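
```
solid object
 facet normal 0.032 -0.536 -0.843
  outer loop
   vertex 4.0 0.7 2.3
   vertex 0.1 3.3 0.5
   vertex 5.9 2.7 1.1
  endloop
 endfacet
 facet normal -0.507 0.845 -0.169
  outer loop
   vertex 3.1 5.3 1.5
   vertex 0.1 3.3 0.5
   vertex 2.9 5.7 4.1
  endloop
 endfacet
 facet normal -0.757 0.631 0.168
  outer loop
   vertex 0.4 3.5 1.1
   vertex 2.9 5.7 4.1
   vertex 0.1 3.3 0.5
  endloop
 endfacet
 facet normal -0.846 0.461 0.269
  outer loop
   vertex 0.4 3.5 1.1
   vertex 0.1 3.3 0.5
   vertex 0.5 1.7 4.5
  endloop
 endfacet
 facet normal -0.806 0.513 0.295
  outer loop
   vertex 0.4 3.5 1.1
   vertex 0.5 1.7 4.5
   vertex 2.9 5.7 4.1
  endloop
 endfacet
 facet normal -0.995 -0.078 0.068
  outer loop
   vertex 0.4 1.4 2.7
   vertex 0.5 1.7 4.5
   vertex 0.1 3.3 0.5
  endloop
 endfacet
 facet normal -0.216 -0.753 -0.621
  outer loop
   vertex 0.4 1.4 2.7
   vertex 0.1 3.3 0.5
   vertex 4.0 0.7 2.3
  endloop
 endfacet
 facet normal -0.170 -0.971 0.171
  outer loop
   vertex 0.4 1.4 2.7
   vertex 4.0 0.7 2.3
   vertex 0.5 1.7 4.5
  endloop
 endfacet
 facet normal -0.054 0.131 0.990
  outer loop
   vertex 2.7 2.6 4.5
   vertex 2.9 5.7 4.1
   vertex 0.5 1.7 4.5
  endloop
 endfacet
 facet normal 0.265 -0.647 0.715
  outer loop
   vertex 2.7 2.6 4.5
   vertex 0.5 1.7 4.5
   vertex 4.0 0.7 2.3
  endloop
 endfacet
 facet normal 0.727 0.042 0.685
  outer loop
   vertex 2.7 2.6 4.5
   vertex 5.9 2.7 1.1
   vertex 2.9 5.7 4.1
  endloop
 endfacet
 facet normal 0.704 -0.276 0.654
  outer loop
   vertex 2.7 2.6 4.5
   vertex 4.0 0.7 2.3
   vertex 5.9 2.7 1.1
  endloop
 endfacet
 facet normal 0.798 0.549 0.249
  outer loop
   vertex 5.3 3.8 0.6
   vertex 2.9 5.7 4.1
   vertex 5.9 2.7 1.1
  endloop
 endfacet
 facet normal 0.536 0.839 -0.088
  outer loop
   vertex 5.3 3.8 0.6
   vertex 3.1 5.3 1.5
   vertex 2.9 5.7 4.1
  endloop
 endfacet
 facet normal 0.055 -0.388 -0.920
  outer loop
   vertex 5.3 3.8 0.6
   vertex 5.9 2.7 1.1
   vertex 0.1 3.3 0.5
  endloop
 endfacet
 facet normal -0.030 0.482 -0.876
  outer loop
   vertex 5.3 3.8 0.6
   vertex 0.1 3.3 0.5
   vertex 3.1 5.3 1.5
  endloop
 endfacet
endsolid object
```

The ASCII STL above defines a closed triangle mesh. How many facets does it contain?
16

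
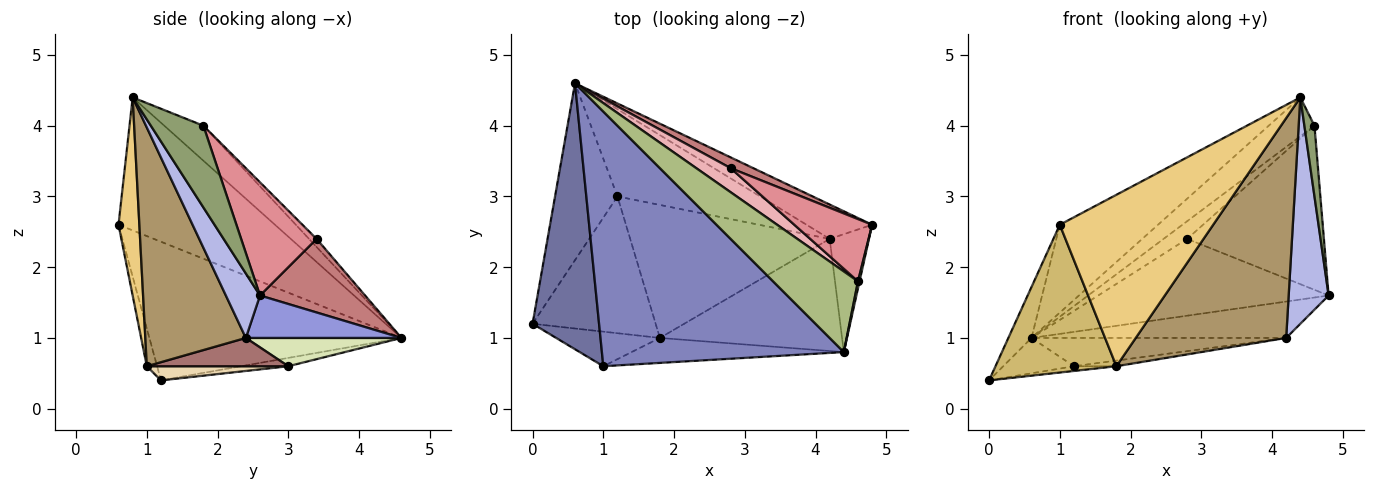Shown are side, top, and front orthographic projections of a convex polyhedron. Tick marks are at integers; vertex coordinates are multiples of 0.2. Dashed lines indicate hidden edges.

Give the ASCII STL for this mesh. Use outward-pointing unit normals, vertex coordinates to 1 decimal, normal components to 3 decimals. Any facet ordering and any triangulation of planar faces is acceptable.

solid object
 facet normal -0.899 0.083 0.431
  outer loop
   vertex 1.0 0.6 2.6
   vertex 0.6 4.6 1.0
   vertex 0.0 1.2 0.4
  endloop
 endfacet
 facet normal -0.461 0.289 0.839
  outer loop
   vertex 1.0 0.6 2.6
   vertex 4.4 0.8 4.4
   vertex 0.6 4.6 1.0
  endloop
 endfacet
 facet normal 0.406 0.664 -0.627
  outer loop
   vertex 4.2 2.4 1.0
   vertex 0.6 4.6 1.0
   vertex 4.8 2.6 1.6
  endloop
 endfacet
 facet normal 0.604 -0.707 -0.368
  outer loop
   vertex 4.2 2.4 1.0
   vertex 4.8 2.6 1.6
   vertex 4.4 0.8 4.4
  endloop
 endfacet
 facet normal 0.982 -0.189 0.019
  outer loop
   vertex 4.6 1.8 4.0
   vertex 4.4 0.8 4.4
   vertex 4.8 2.6 1.6
  endloop
 endfacet
 facet normal -0.348 0.407 0.844
  outer loop
   vertex 4.6 1.8 4.0
   vertex 0.6 4.6 1.0
   vertex 4.4 0.8 4.4
  endloop
 endfacet
 facet normal -0.130 0.194 -0.972
  outer loop
   vertex 1.2 3.0 0.6
   vertex 0.0 1.2 0.4
   vertex 0.6 4.6 1.0
  endloop
 endfacet
 facet normal 0.185 0.303 -0.935
  outer loop
   vertex 1.2 3.0 0.6
   vertex 0.6 4.6 1.0
   vertex 4.2 2.4 1.0
  endloop
 endfacet
 facet normal 0.512 -0.765 -0.390
  outer loop
   vertex 1.8 1.0 0.6
   vertex 4.2 2.4 1.0
   vertex 4.4 0.8 4.4
  endloop
 endfacet
 facet normal -0.083 -0.970 -0.227
  outer loop
   vertex 1.8 1.0 0.6
   vertex 1.0 0.6 2.6
   vertex 0.0 1.2 0.4
  endloop
 endfacet
 facet normal 0.133 -0.981 -0.143
  outer loop
   vertex 1.8 1.0 0.6
   vertex 4.4 0.8 4.4
   vertex 1.0 0.6 2.6
  endloop
 endfacet
 facet normal 0.114 0.034 -0.993
  outer loop
   vertex 1.8 1.0 0.6
   vertex 0.0 1.2 0.4
   vertex 1.2 3.0 0.6
  endloop
 endfacet
 facet normal 0.140 0.042 -0.989
  outer loop
   vertex 1.8 1.0 0.6
   vertex 1.2 3.0 0.6
   vertex 4.2 2.4 1.0
  endloop
 endfacet
 facet normal 0.412 0.902 0.127
  outer loop
   vertex 2.8 3.4 2.4
   vertex 4.8 2.6 1.6
   vertex 0.6 4.6 1.0
  endloop
 endfacet
 facet normal 0.458 0.831 0.315
  outer loop
   vertex 2.8 3.4 2.4
   vertex 4.6 1.8 4.0
   vertex 4.8 2.6 1.6
  endloop
 endfacet
 facet normal -0.186 0.582 0.792
  outer loop
   vertex 2.8 3.4 2.4
   vertex 0.6 4.6 1.0
   vertex 4.6 1.8 4.0
  endloop
 endfacet
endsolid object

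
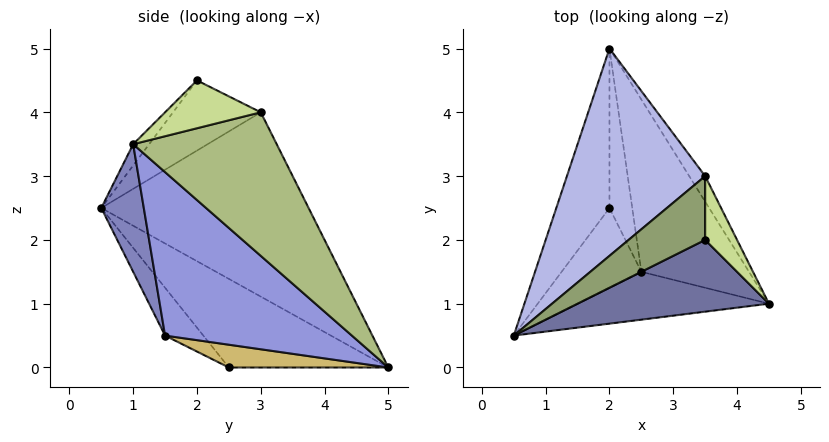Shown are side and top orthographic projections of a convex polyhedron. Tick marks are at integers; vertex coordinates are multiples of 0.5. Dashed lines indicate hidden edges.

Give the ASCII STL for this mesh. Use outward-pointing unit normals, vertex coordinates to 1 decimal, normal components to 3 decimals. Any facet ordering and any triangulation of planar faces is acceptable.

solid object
 facet normal -0.074 -0.741 0.667
  outer loop
   vertex 3.5 2.0 4.5
   vertex 0.5 0.5 2.5
   vertex 4.5 1.0 3.5
  endloop
 endfacet
 facet normal 0.188 -0.941 -0.282
  outer loop
   vertex 2.5 1.5 0.5
   vertex 4.5 1.0 3.5
   vertex 0.5 0.5 2.5
  endloop
 endfacet
 facet normal 0.834 0.041 -0.550
  outer loop
   vertex 2.5 1.5 0.5
   vertex 2.0 5.0 0.0
   vertex 4.5 1.0 3.5
  endloop
 endfacet
 facet normal -0.686 0.514 0.514
  outer loop
   vertex 3.5 3.0 4.0
   vertex 2.0 5.0 0.0
   vertex 0.5 0.5 2.5
  endloop
 endfacet
 facet normal -0.634 0.346 0.692
  outer loop
   vertex 3.5 3.0 4.0
   vertex 0.5 0.5 2.5
   vertex 3.5 2.0 4.5
  endloop
 endfacet
 facet normal 0.880 0.465 -0.098
  outer loop
   vertex 3.5 3.0 4.0
   vertex 4.5 1.0 3.5
   vertex 2.0 5.0 0.0
  endloop
 endfacet
 facet normal 0.802 0.267 0.535
  outer loop
   vertex 3.5 3.0 4.0
   vertex 3.5 2.0 4.5
   vertex 4.5 1.0 3.5
  endloop
 endfacet
 facet normal -0.857 0.000 -0.514
  outer loop
   vertex 2.0 2.5 0.0
   vertex 0.5 0.5 2.5
   vertex 2.0 5.0 0.0
  endloop
 endfacet
 facet normal -0.424 -0.566 -0.707
  outer loop
   vertex 2.0 2.5 0.0
   vertex 2.5 1.5 0.5
   vertex 0.5 0.5 2.5
  endloop
 endfacet
 facet normal 0.707 0.000 -0.707
  outer loop
   vertex 2.0 2.5 0.0
   vertex 2.0 5.0 0.0
   vertex 2.5 1.5 0.5
  endloop
 endfacet
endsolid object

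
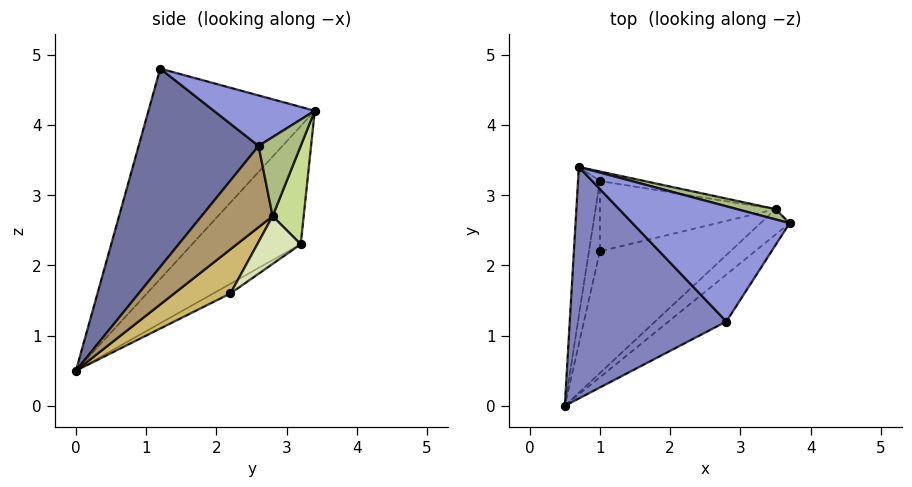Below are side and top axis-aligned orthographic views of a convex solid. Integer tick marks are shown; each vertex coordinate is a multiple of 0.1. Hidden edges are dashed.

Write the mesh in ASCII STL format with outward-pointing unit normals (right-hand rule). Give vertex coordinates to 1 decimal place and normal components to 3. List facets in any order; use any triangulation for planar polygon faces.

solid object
 facet normal 0.736 -0.642 -0.215
  outer loop
   vertex 2.8 1.2 4.8
   vertex 0.5 0.0 0.5
   vertex 3.7 2.6 3.7
  endloop
 endfacet
 facet normal -0.687 -0.516 0.511
  outer loop
   vertex 2.8 1.2 4.8
   vertex 0.7 3.4 4.2
   vertex 0.5 0.0 0.5
  endloop
 endfacet
 facet normal 0.268 0.483 0.834
  outer loop
   vertex 2.8 1.2 4.8
   vertex 3.7 2.6 3.7
   vertex 0.7 3.4 4.2
  endloop
 endfacet
 facet normal -0.953 0.248 -0.177
  outer loop
   vertex 1.0 3.2 2.3
   vertex 0.5 0.0 0.5
   vertex 0.7 3.4 4.2
  endloop
 endfacet
 facet normal -0.585 0.465 -0.665
  outer loop
   vertex 1.0 2.2 1.6
   vertex 0.5 0.0 0.5
   vertex 1.0 3.2 2.3
  endloop
 endfacet
 facet normal 0.276 0.952 0.135
  outer loop
   vertex 3.5 2.8 2.7
   vertex 0.7 3.4 4.2
   vertex 3.7 2.6 3.7
  endloop
 endfacet
 facet normal 0.169 0.983 -0.077
  outer loop
   vertex 3.5 2.8 2.7
   vertex 1.0 3.2 2.3
   vertex 0.7 3.4 4.2
  endloop
 endfacet
 facet normal 0.217 0.560 -0.800
  outer loop
   vertex 3.5 2.8 2.7
   vertex 1.0 2.2 1.6
   vertex 1.0 3.2 2.3
  endloop
 endfacet
 facet normal 0.755 -0.597 -0.270
  outer loop
   vertex 3.5 2.8 2.7
   vertex 3.7 2.6 3.7
   vertex 0.5 0.0 0.5
  endloop
 endfacet
 facet normal 0.298 0.372 -0.879
  outer loop
   vertex 3.5 2.8 2.7
   vertex 0.5 0.0 0.5
   vertex 1.0 2.2 1.6
  endloop
 endfacet
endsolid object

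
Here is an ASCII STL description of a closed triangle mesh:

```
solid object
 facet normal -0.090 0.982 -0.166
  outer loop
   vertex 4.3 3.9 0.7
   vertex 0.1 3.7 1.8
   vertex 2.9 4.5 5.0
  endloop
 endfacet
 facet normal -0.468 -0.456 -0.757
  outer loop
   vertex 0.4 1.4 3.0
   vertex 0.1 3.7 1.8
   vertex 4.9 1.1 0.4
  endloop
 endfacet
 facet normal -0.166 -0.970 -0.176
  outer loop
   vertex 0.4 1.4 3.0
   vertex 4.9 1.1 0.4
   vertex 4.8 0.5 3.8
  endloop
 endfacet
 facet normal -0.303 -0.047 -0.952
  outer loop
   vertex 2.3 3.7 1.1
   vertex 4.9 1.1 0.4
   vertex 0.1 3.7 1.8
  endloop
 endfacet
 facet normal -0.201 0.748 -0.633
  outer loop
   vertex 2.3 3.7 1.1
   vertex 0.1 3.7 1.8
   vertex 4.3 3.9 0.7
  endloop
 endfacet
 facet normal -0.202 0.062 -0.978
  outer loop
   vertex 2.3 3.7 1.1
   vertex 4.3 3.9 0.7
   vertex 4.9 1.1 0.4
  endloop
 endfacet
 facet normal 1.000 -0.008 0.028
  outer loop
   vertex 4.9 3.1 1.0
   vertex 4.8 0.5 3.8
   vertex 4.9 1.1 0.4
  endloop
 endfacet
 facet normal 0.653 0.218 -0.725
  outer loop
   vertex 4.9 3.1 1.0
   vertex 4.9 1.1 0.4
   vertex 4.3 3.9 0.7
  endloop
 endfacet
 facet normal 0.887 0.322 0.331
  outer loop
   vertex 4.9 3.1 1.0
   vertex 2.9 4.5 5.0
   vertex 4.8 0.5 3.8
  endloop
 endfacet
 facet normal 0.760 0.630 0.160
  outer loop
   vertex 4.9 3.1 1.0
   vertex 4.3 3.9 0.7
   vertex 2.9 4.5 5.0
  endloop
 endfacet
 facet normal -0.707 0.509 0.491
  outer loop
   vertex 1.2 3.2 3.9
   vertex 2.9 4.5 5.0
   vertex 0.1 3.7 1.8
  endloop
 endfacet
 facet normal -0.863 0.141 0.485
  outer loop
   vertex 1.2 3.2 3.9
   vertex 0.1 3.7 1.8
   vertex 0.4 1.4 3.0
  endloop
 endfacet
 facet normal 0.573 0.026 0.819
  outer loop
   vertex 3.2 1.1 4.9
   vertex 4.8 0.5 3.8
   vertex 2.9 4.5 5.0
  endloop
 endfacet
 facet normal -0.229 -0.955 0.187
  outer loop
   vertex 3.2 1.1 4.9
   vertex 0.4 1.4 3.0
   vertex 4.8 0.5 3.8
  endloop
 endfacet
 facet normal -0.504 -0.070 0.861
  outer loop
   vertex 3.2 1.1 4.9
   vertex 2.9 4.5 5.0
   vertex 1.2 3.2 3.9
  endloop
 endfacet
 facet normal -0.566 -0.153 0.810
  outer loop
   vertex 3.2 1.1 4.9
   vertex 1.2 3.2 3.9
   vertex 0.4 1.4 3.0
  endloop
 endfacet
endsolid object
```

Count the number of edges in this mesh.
24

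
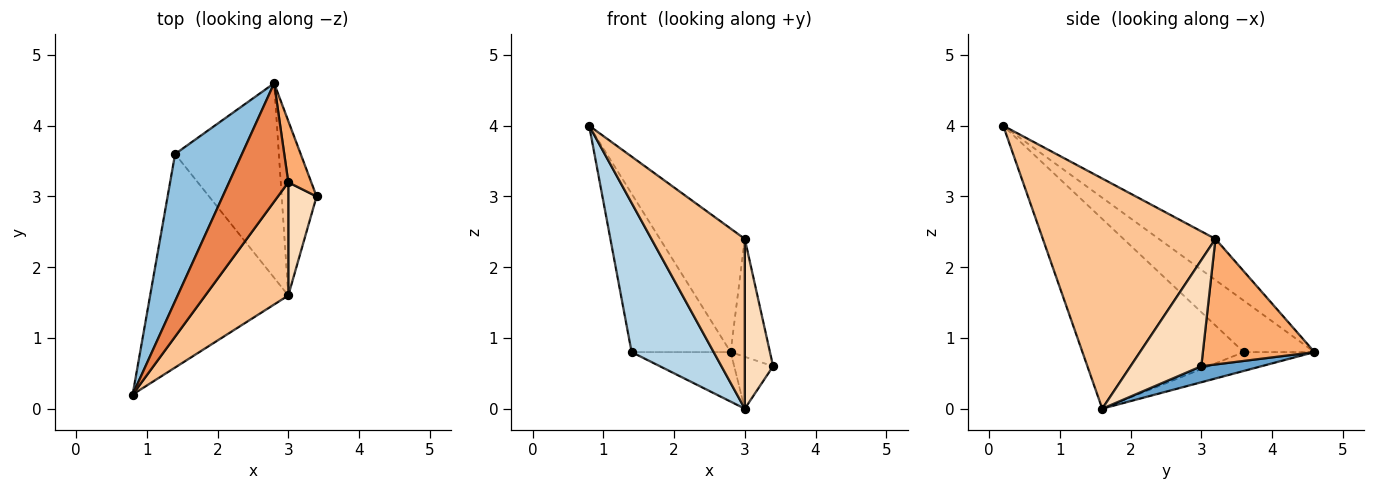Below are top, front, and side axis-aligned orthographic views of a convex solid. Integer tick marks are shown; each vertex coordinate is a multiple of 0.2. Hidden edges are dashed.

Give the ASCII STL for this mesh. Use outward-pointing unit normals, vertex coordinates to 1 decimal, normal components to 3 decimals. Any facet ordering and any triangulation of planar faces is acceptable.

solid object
 facet normal 0.403 0.261 -0.877
  outer loop
   vertex 3.0 1.6 0.0
   vertex 2.8 4.6 0.8
   vertex 3.4 3.0 0.6
  endloop
 endfacet
 facet normal -0.464 0.649 0.603
  outer loop
   vertex 1.4 3.6 0.8
   vertex 0.8 0.2 4.0
   vertex 2.8 4.6 0.8
  endloop
 endfacet
 facet normal -0.748 -0.380 -0.544
  outer loop
   vertex 1.4 3.6 0.8
   vertex 3.0 1.6 0.0
   vertex 0.8 0.2 4.0
  endloop
 endfacet
 facet normal -0.174 0.243 -0.954
  outer loop
   vertex 1.4 3.6 0.8
   vertex 2.8 4.6 0.8
   vertex 3.0 1.6 0.0
  endloop
 endfacet
 facet normal -0.434 0.651 0.623
  outer loop
   vertex 3.0 3.2 2.4
   vertex 2.8 4.6 0.8
   vertex 0.8 0.2 4.0
  endloop
 endfacet
 facet normal 0.929 0.327 0.170
  outer loop
   vertex 3.0 3.2 2.4
   vertex 3.4 3.0 0.6
   vertex 2.8 4.6 0.8
  endloop
 endfacet
 facet normal 0.838 -0.454 0.302
  outer loop
   vertex 3.0 3.2 2.4
   vertex 0.8 0.2 4.0
   vertex 3.0 1.6 0.0
  endloop
 endfacet
 facet normal 0.901 -0.361 0.240
  outer loop
   vertex 3.0 3.2 2.4
   vertex 3.0 1.6 0.0
   vertex 3.4 3.0 0.6
  endloop
 endfacet
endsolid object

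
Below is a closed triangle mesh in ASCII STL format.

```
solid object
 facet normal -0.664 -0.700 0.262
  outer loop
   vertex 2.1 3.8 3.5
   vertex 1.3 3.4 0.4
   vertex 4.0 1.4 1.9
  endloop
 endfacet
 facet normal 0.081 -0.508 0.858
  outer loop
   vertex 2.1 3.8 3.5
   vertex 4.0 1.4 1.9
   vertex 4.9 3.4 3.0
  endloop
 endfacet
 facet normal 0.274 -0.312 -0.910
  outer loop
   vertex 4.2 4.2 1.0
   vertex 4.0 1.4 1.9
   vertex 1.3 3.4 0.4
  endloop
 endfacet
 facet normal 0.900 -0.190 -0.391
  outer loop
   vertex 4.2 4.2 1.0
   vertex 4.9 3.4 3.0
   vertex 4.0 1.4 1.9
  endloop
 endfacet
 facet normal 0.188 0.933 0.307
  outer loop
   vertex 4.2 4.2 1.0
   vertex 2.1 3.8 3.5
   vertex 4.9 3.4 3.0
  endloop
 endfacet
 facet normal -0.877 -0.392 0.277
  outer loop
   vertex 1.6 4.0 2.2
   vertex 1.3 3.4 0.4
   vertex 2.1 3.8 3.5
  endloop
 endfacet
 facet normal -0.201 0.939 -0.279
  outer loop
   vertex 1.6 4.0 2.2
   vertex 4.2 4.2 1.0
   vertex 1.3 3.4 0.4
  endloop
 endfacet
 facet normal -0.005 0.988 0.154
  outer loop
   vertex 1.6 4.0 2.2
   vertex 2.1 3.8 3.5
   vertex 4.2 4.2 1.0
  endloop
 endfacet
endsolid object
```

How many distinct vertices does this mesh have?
6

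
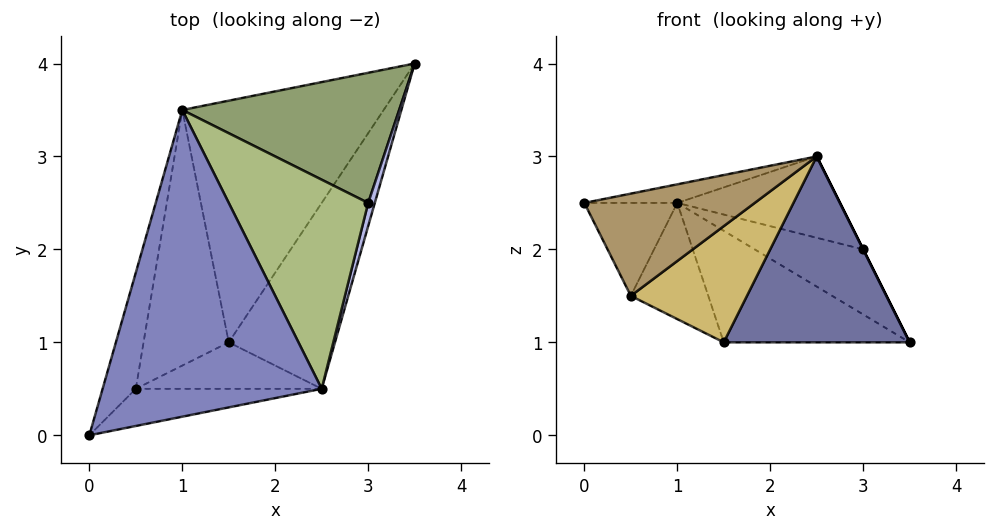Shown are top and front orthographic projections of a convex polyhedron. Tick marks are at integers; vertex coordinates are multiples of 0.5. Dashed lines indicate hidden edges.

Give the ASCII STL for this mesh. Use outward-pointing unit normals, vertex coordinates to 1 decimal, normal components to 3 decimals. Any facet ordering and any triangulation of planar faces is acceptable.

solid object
 facet normal 0.728 -0.485 -0.485
  outer loop
   vertex 1.5 1.0 1.0
   vertex 3.5 4.0 1.0
   vertex 2.5 0.5 3.0
  endloop
 endfacet
 facet normal -0.207 0.059 0.977
  outer loop
   vertex 1.0 3.5 2.5
   vertex 0.0 0.0 2.5
   vertex 2.5 0.5 3.0
  endloop
 endfacet
 facet normal -0.532 0.355 -0.769
  outer loop
   vertex 1.0 3.5 2.5
   vertex 3.5 4.0 1.0
   vertex 1.5 1.0 1.0
  endloop
 endfacet
 facet normal 0.894 0.000 0.447
  outer loop
   vertex 3.0 2.5 2.0
   vertex 2.5 0.5 3.0
   vertex 3.5 4.0 1.0
  endloop
 endfacet
 facet normal 0.408 0.408 0.816
  outer loop
   vertex 3.0 2.5 2.0
   vertex 3.5 4.0 1.0
   vertex 1.0 3.5 2.5
  endloop
 endfacet
 facet normal 0.383 0.335 0.861
  outer loop
   vertex 3.0 2.5 2.0
   vertex 1.0 3.5 2.5
   vertex 2.5 0.5 3.0
  endloop
 endfacet
 facet normal -0.909 0.260 -0.325
  outer loop
   vertex 0.5 0.5 1.5
   vertex 0.0 0.0 2.5
   vertex 1.0 3.5 2.5
  endloop
 endfacet
 facet normal -0.552 0.345 -0.759
  outer loop
   vertex 0.5 0.5 1.5
   vertex 1.0 3.5 2.5
   vertex 1.5 1.0 1.0
  endloop
 endfacet
 facet normal 0.248 -0.910 -0.331
  outer loop
   vertex 0.5 0.5 1.5
   vertex 2.5 0.5 3.0
   vertex 0.0 0.0 2.5
  endloop
 endfacet
 facet normal 0.268 -0.894 -0.358
  outer loop
   vertex 0.5 0.5 1.5
   vertex 1.5 1.0 1.0
   vertex 2.5 0.5 3.0
  endloop
 endfacet
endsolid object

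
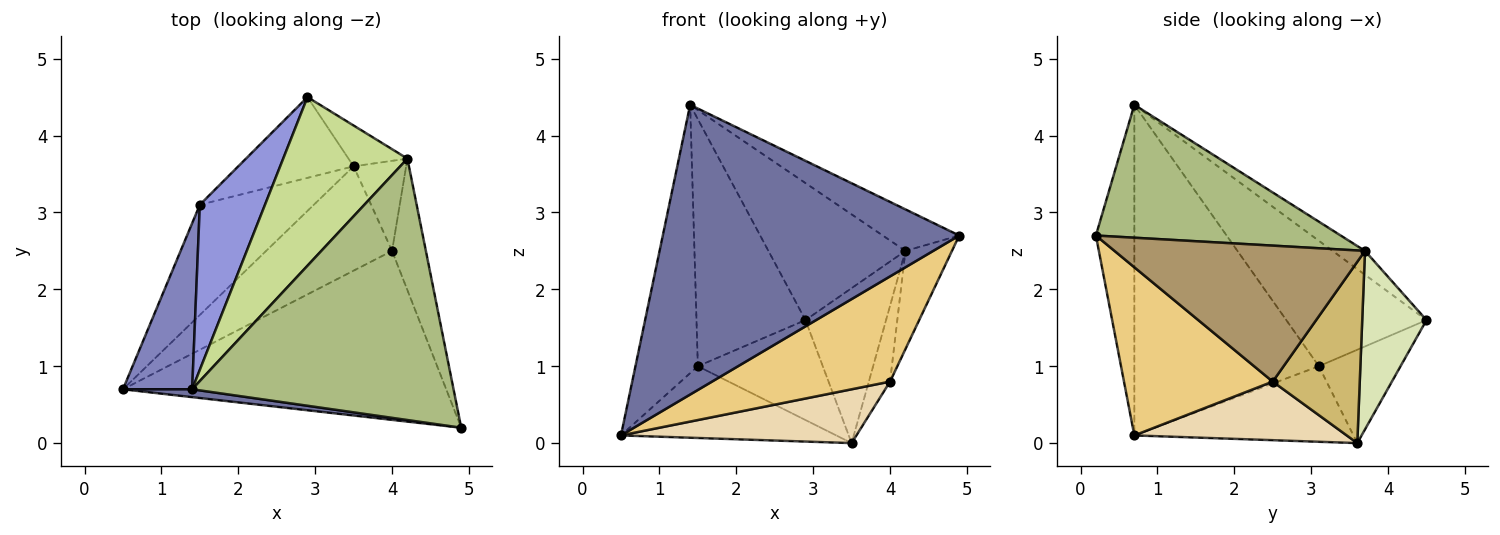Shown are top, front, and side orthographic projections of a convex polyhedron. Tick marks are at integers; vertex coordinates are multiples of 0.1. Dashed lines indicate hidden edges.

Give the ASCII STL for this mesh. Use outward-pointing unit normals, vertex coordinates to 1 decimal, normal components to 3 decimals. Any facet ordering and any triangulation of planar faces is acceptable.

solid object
 facet normal -0.129 -0.991 0.027
  outer loop
   vertex 1.4 0.7 4.4
   vertex 0.5 0.7 0.1
   vertex 4.9 0.2 2.7
  endloop
 endfacet
 facet normal -0.929 0.314 0.194
  outer loop
   vertex 1.5 3.1 1.0
   vertex 0.5 0.7 0.1
   vertex 1.4 0.7 4.4
  endloop
 endfacet
 facet normal -0.730 0.568 0.379
  outer loop
   vertex 1.5 3.1 1.0
   vertex 1.4 0.7 4.4
   vertex 2.9 4.5 1.6
  endloop
 endfacet
 facet normal -0.486 0.477 -0.733
  outer loop
   vertex 1.5 3.1 1.0
   vertex 3.5 3.6 0.0
   vertex 0.5 0.7 0.1
  endloop
 endfacet
 facet normal -0.453 0.693 -0.560
  outer loop
   vertex 1.5 3.1 1.0
   vertex 2.9 4.5 1.6
   vertex 3.5 3.6 0.0
  endloop
 endfacet
 facet normal 0.449 0.140 0.883
  outer loop
   vertex 4.2 3.7 2.5
   vertex 1.4 0.7 4.4
   vertex 4.9 0.2 2.7
  endloop
 endfacet
 facet normal -0.148 0.624 0.768
  outer loop
   vertex 4.2 3.7 2.5
   vertex 2.9 4.5 1.6
   vertex 1.4 0.7 4.4
  endloop
 endfacet
 facet normal 0.611 0.766 -0.202
  outer loop
   vertex 4.2 3.7 2.5
   vertex 3.5 3.6 0.0
   vertex 2.9 4.5 1.6
  endloop
 endfacet
 facet normal 0.955 0.177 -0.238
  outer loop
   vertex 4.0 2.5 0.8
   vertex 4.2 3.7 2.5
   vertex 4.9 0.2 2.7
  endloop
 endfacet
 facet normal 0.935 0.228 -0.271
  outer loop
   vertex 4.0 2.5 0.8
   vertex 3.5 3.6 0.0
   vertex 4.2 3.7 2.5
  endloop
 endfacet
 facet normal 0.404 -0.483 -0.777
  outer loop
   vertex 4.0 2.5 0.8
   vertex 4.9 0.2 2.7
   vertex 0.5 0.7 0.1
  endloop
 endfacet
 facet normal 0.382 -0.424 -0.821
  outer loop
   vertex 4.0 2.5 0.8
   vertex 0.5 0.7 0.1
   vertex 3.5 3.6 0.0
  endloop
 endfacet
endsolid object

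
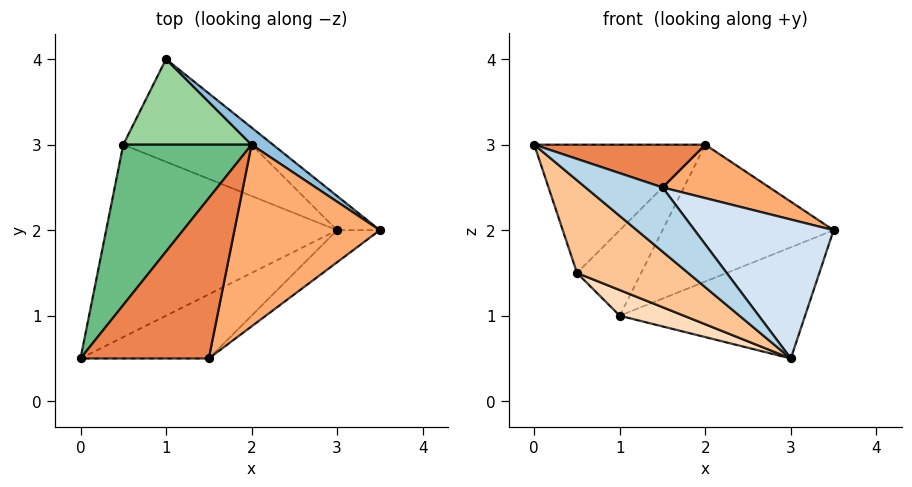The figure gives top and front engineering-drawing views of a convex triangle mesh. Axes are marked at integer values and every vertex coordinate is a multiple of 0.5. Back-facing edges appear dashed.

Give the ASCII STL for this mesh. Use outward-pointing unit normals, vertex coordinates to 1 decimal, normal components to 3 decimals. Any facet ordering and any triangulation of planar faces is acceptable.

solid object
 facet normal 0.662 0.717 -0.221
  outer loop
   vertex 3.0 2.0 0.5
   vertex 1.0 4.0 1.0
   vertex 3.5 2.0 2.0
  endloop
 endfacet
 facet normal 0.597 0.796 0.100
  outer loop
   vertex 2.0 3.0 3.0
   vertex 3.5 2.0 2.0
   vertex 1.0 4.0 1.0
  endloop
 endfacet
 facet normal -0.229 -0.688 -0.688
  outer loop
   vertex 1.5 0.5 2.5
   vertex 0.0 0.5 3.0
   vertex 3.0 2.0 0.5
  endloop
 endfacet
 facet normal 0.559 -0.808 -0.186
  outer loop
   vertex 1.5 0.5 2.5
   vertex 3.0 2.0 0.5
   vertex 3.5 2.0 2.0
  endloop
 endfacet
 facet normal 0.307 -0.245 0.920
  outer loop
   vertex 1.5 0.5 2.5
   vertex 2.0 3.0 3.0
   vertex 0.0 0.5 3.0
  endloop
 endfacet
 facet normal 0.411 -0.257 0.874
  outer loop
   vertex 1.5 0.5 2.5
   vertex 3.5 2.0 2.0
   vertex 2.0 3.0 3.0
  endloop
 endfacet
 facet normal -0.471 -0.383 -0.795
  outer loop
   vertex 0.5 3.0 1.5
   vertex 3.0 2.0 0.5
   vertex 0.0 0.5 3.0
  endloop
 endfacet
 facet normal -0.436 -0.218 -0.873
  outer loop
   vertex 0.5 3.0 1.5
   vertex 1.0 4.0 1.0
   vertex 3.0 2.0 0.5
  endloop
 endfacet
 facet normal -0.615 0.492 0.615
  outer loop
   vertex 0.5 3.0 1.5
   vertex 0.0 0.5 3.0
   vertex 2.0 3.0 3.0
  endloop
 endfacet
 facet normal -0.577 0.577 0.577
  outer loop
   vertex 0.5 3.0 1.5
   vertex 2.0 3.0 3.0
   vertex 1.0 4.0 1.0
  endloop
 endfacet
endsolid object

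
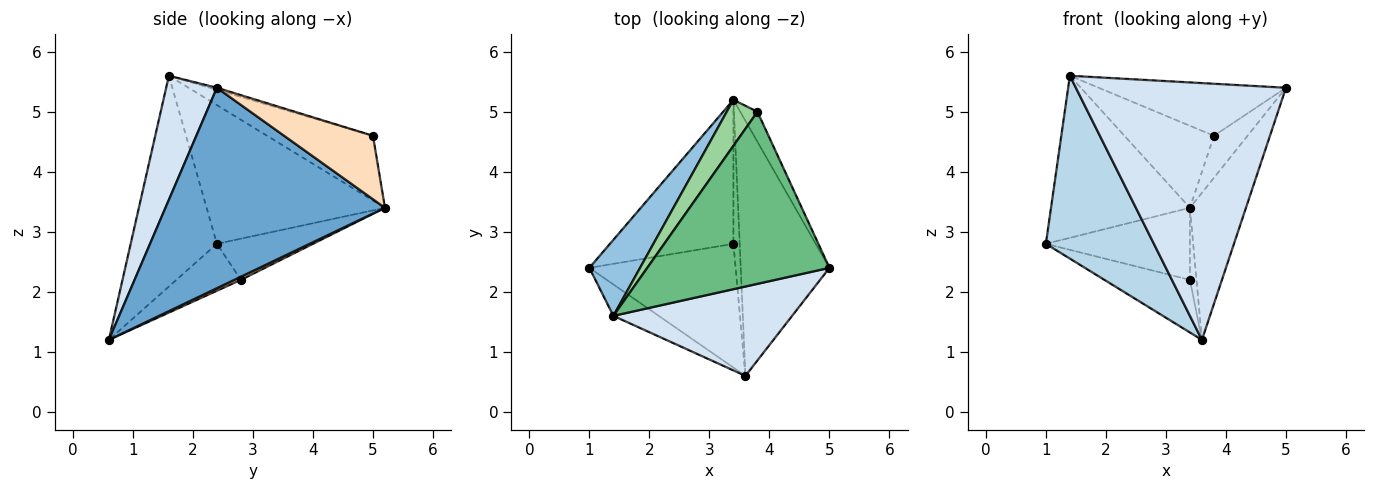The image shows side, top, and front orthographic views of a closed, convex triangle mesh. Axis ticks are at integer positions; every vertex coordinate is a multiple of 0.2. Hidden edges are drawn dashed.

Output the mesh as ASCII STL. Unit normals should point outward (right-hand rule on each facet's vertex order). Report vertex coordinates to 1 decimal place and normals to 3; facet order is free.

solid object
 facet normal 0.890 0.227 -0.394
  outer loop
   vertex 3.6 0.6 1.2
   vertex 3.4 5.2 3.4
   vertex 5.0 2.4 5.4
  endloop
 endfacet
 facet normal -0.758 0.590 0.277
  outer loop
   vertex 1.4 1.6 5.6
   vertex 3.4 5.2 3.4
   vertex 1.0 2.4 2.8
  endloop
 endfacet
 facet normal -0.618 -0.775 -0.133
  outer loop
   vertex 1.4 1.6 5.6
   vertex 1.0 2.4 2.8
   vertex 3.6 0.6 1.2
  endloop
 endfacet
 facet normal 0.222 -0.921 0.320
  outer loop
   vertex 1.4 1.6 5.6
   vertex 3.6 0.6 1.2
   vertex 5.0 2.4 5.4
  endloop
 endfacet
 facet normal -0.286 0.429 -0.857
  outer loop
   vertex 3.4 2.8 2.2
   vertex 1.0 2.4 2.8
   vertex 3.4 5.2 3.4
  endloop
 endfacet
 facet normal -0.283 0.375 -0.883
  outer loop
   vertex 3.4 2.8 2.2
   vertex 3.6 0.6 1.2
   vertex 1.0 2.4 2.8
  endloop
 endfacet
 facet normal 0.408 0.408 -0.816
  outer loop
   vertex 3.4 2.8 2.2
   vertex 3.4 5.2 3.4
   vertex 3.6 0.6 1.2
  endloop
 endfacet
 facet normal 0.907 0.343 -0.245
  outer loop
   vertex 3.8 5.0 4.6
   vertex 5.0 2.4 5.4
   vertex 3.4 5.2 3.4
  endloop
 endfacet
 facet normal -0.011 0.289 0.957
  outer loop
   vertex 3.8 5.0 4.6
   vertex 1.4 1.6 5.6
   vertex 5.0 2.4 5.4
  endloop
 endfacet
 facet normal -0.718 0.607 0.341
  outer loop
   vertex 3.8 5.0 4.6
   vertex 3.4 5.2 3.4
   vertex 1.4 1.6 5.6
  endloop
 endfacet
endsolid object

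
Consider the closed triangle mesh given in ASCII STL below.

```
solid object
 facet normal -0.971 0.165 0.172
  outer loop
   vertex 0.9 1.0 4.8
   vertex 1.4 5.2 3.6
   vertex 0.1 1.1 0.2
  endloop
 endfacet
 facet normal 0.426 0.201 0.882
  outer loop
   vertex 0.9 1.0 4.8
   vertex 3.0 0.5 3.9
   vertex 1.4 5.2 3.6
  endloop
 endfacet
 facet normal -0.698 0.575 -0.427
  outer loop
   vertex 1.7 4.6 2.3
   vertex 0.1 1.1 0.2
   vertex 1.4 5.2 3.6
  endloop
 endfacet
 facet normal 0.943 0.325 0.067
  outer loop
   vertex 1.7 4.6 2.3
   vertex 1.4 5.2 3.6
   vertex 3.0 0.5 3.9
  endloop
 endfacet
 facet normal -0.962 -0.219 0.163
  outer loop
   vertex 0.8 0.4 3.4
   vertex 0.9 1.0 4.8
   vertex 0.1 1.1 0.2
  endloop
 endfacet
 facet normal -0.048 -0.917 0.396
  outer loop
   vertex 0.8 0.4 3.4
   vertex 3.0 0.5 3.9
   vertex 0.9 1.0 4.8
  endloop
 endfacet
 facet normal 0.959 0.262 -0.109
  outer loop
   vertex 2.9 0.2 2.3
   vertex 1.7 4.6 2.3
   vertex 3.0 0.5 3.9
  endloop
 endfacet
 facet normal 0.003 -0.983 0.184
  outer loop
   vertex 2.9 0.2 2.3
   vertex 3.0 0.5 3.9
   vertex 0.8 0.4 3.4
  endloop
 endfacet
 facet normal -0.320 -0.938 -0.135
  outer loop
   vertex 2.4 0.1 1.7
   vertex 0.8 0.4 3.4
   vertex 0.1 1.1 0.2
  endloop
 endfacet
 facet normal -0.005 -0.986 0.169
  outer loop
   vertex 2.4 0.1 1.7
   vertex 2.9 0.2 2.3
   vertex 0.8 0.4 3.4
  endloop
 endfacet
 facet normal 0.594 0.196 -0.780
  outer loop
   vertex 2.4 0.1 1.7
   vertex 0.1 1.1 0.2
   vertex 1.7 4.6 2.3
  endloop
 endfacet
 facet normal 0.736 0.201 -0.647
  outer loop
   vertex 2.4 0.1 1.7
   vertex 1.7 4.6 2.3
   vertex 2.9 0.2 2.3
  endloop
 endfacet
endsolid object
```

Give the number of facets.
12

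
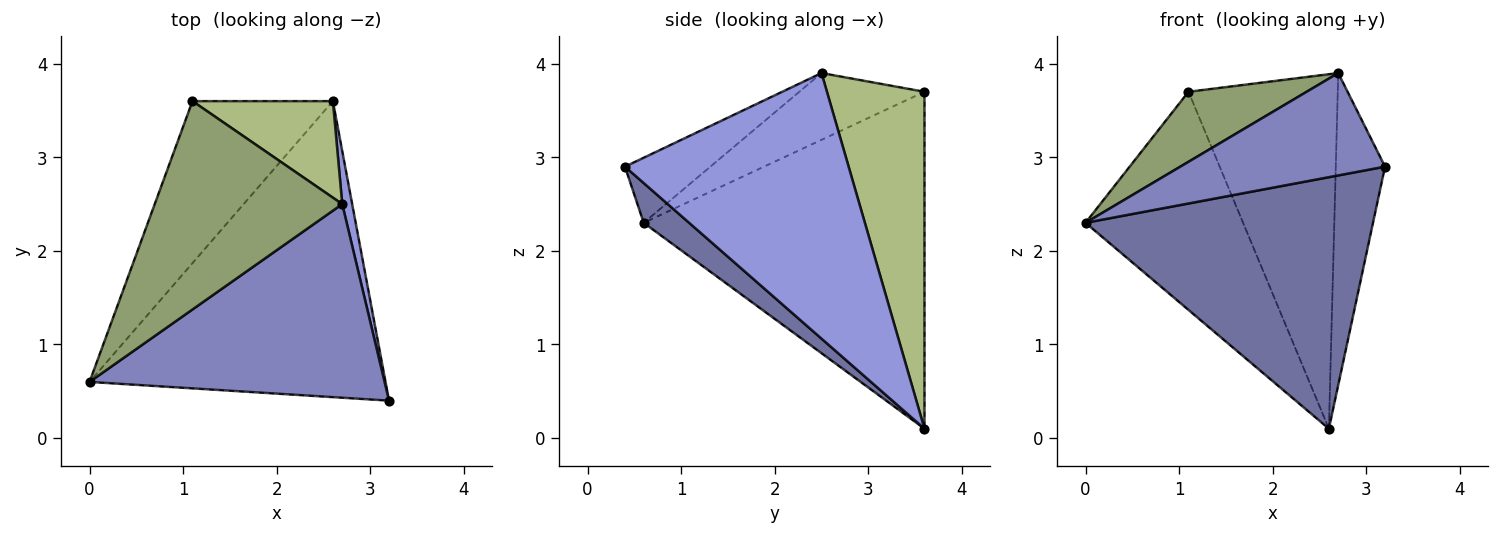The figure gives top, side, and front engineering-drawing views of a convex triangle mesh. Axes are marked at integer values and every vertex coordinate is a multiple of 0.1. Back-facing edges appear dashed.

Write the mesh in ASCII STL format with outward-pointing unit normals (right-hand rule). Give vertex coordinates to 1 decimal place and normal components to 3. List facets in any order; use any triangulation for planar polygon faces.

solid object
 facet normal 0.102 -0.644 -0.758
  outer loop
   vertex 2.6 3.6 0.1
   vertex 3.2 0.4 2.9
   vertex 0.0 0.6 2.3
  endloop
 endfacet
 facet normal -0.191 -0.459 0.868
  outer loop
   vertex 2.7 2.5 3.9
   vertex 0.0 0.6 2.3
   vertex 3.2 0.4 2.9
  endloop
 endfacet
 facet normal 0.976 0.215 0.037
  outer loop
   vertex 2.7 2.5 3.9
   vertex 3.2 0.4 2.9
   vertex 2.6 3.6 0.1
  endloop
 endfacet
 facet normal -0.820 0.460 -0.342
  outer loop
   vertex 1.1 3.6 3.7
   vertex 2.6 3.6 0.1
   vertex 0.0 0.6 2.3
  endloop
 endfacet
 facet normal -0.320 -0.302 0.898
  outer loop
   vertex 1.1 3.6 3.7
   vertex 0.0 0.6 2.3
   vertex 2.7 2.5 3.9
  endloop
 endfacet
 facet normal 0.533 0.816 0.222
  outer loop
   vertex 1.1 3.6 3.7
   vertex 2.7 2.5 3.9
   vertex 2.6 3.6 0.1
  endloop
 endfacet
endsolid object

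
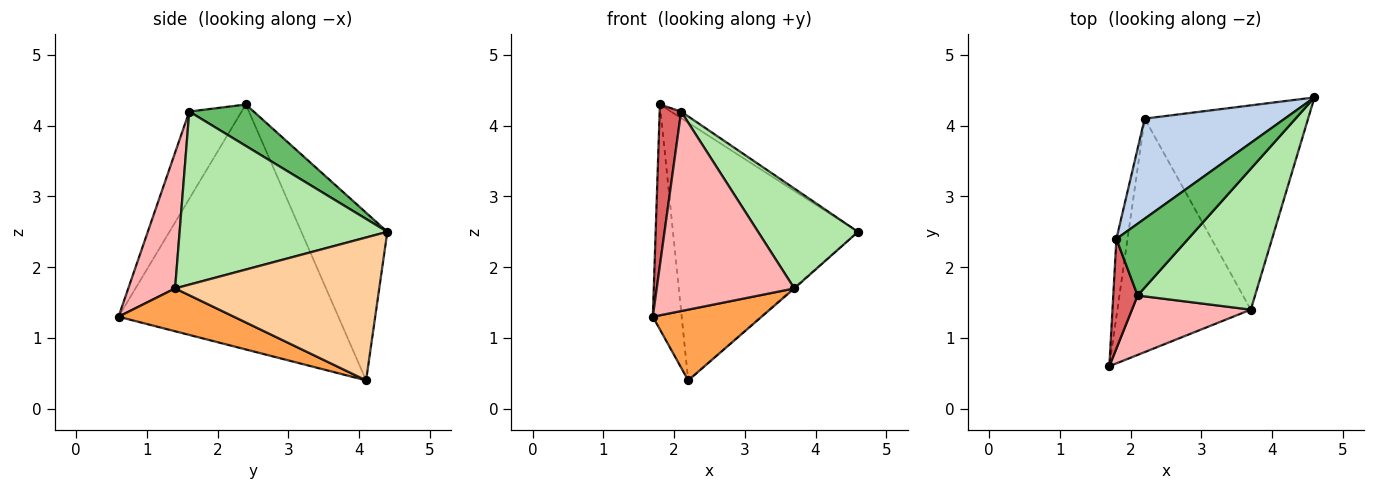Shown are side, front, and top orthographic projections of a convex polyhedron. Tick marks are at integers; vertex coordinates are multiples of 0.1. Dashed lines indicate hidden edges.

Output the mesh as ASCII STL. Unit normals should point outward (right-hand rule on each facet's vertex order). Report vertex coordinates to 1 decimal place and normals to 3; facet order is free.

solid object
 facet normal -0.991 0.130 -0.045
  outer loop
   vertex 1.8 2.4 4.3
   vertex 2.2 4.1 0.4
   vertex 1.7 0.6 1.3
  endloop
 endfacet
 facet normal -0.398 0.855 0.332
  outer loop
   vertex 1.8 2.4 4.3
   vertex 4.6 4.4 2.5
   vertex 2.2 4.1 0.4
  endloop
 endfacet
 facet normal 0.294 -0.277 -0.915
  outer loop
   vertex 3.7 1.4 1.7
   vertex 1.7 0.6 1.3
   vertex 2.2 4.1 0.4
  endloop
 endfacet
 facet normal 0.658 0.003 -0.753
  outer loop
   vertex 3.7 1.4 1.7
   vertex 2.2 4.1 0.4
   vertex 4.6 4.4 2.5
  endloop
 endfacet
 facet normal 0.499 0.079 0.863
  outer loop
   vertex 2.1 1.6 4.2
   vertex 4.6 4.4 2.5
   vertex 1.8 2.4 4.3
  endloop
 endfacet
 facet normal 0.769 -0.370 0.522
  outer loop
   vertex 2.1 1.6 4.2
   vertex 3.7 1.4 1.7
   vertex 4.6 4.4 2.5
  endloop
 endfacet
 facet normal -0.896 -0.367 0.250
  outer loop
   vertex 2.1 1.6 4.2
   vertex 1.8 2.4 4.3
   vertex 1.7 0.6 1.3
  endloop
 endfacet
 facet normal 0.310 -0.911 0.271
  outer loop
   vertex 2.1 1.6 4.2
   vertex 1.7 0.6 1.3
   vertex 3.7 1.4 1.7
  endloop
 endfacet
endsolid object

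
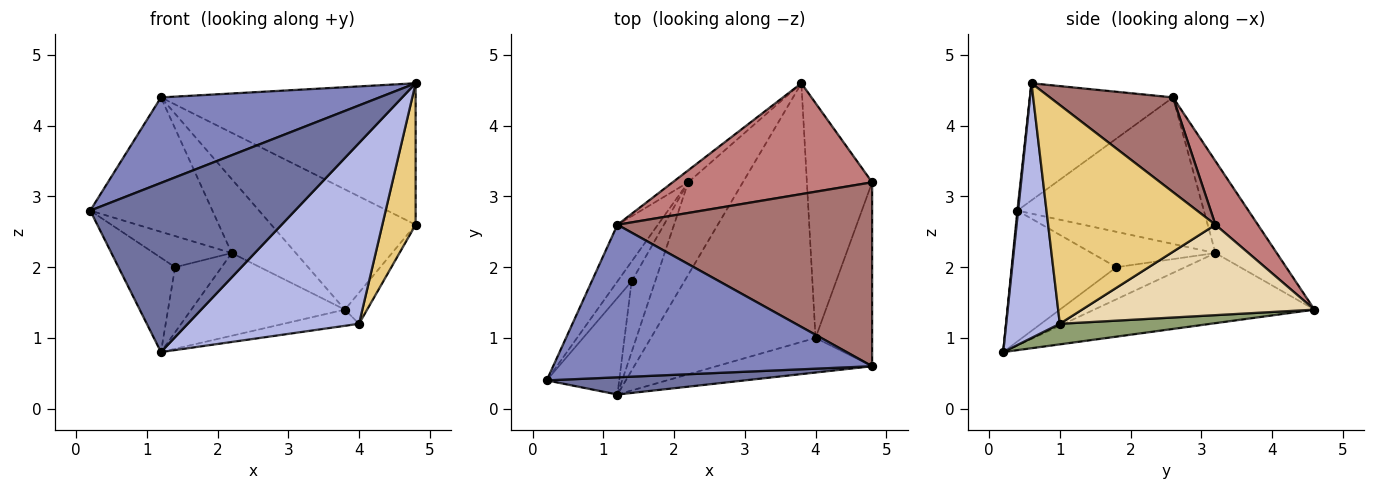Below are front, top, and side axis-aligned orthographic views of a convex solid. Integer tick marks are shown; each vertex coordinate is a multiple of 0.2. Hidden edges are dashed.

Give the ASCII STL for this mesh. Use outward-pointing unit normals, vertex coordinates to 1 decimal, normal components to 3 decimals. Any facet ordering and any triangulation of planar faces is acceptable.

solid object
 facet normal 0.004 -0.995 0.101
  outer loop
   vertex 1.2 0.2 0.8
   vertex 4.8 0.6 4.6
   vertex 0.2 0.4 2.8
  endloop
 endfacet
 facet normal -0.305 -0.466 0.831
  outer loop
   vertex 1.2 2.6 4.4
   vertex 0.2 0.4 2.8
   vertex 4.8 0.6 4.6
  endloop
 endfacet
 facet normal -0.791 0.427 -0.438
  outer loop
   vertex 1.4 1.8 2.0
   vertex 1.2 0.2 0.8
   vertex 0.2 0.4 2.8
  endloop
 endfacet
 facet normal 0.294 -0.939 -0.180
  outer loop
   vertex 4.0 1.0 1.2
   vertex 4.8 0.6 4.6
   vertex 1.2 0.2 0.8
  endloop
 endfacet
 facet normal 0.124 0.062 -0.990
  outer loop
   vertex 4.0 1.0 1.2
   vertex 1.2 0.2 0.8
   vertex 3.8 4.6 1.4
  endloop
 endfacet
 facet normal -0.686 0.718 -0.116
  outer loop
   vertex 2.2 3.2 2.2
   vertex 1.2 2.6 4.4
   vertex 3.8 4.6 1.4
  endloop
 endfacet
 facet normal -0.691 0.482 -0.539
  outer loop
   vertex 2.2 3.2 2.2
   vertex 3.8 4.6 1.4
   vertex 1.2 0.2 0.8
  endloop
 endfacet
 facet normal -0.707 0.479 -0.520
  outer loop
   vertex 2.2 3.2 2.2
   vertex 1.2 0.2 0.8
   vertex 1.4 1.8 2.0
  endloop
 endfacet
 facet normal -0.815 0.534 -0.225
  outer loop
   vertex 2.2 3.2 2.2
   vertex 0.2 0.4 2.8
   vertex 1.2 2.6 4.4
  endloop
 endfacet
 facet normal -0.802 0.504 -0.321
  outer loop
   vertex 2.2 3.2 2.2
   vertex 1.4 1.8 2.0
   vertex 0.2 0.4 2.8
  endloop
 endfacet
 facet normal 0.951 -0.189 -0.246
  outer loop
   vertex 4.8 3.2 2.6
   vertex 4.8 0.6 4.6
   vertex 4.0 1.0 1.2
  endloop
 endfacet
 facet normal 0.808 0.077 -0.583
  outer loop
   vertex 4.8 3.2 2.6
   vertex 4.0 1.0 1.2
   vertex 3.8 4.6 1.4
  endloop
 endfacet
 facet normal 0.283 0.585 0.760
  outer loop
   vertex 4.8 3.2 2.6
   vertex 1.2 2.6 4.4
   vertex 4.8 0.6 4.6
  endloop
 endfacet
 facet normal 0.211 0.719 0.662
  outer loop
   vertex 4.8 3.2 2.6
   vertex 3.8 4.6 1.4
   vertex 1.2 2.6 4.4
  endloop
 endfacet
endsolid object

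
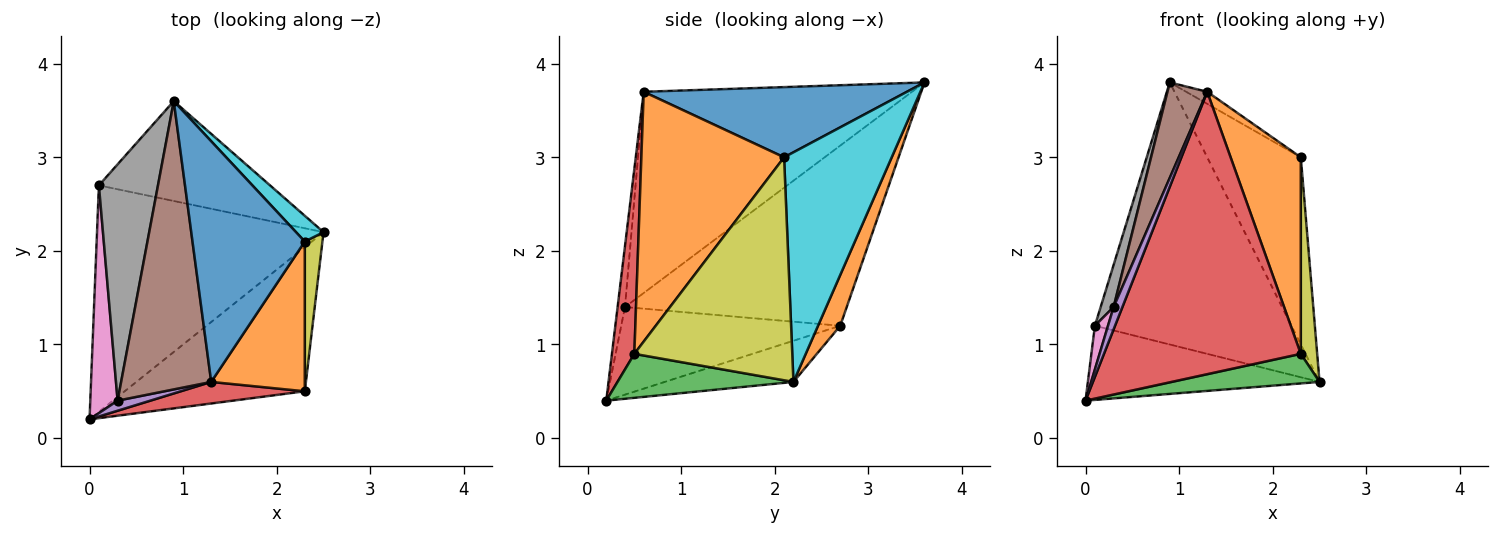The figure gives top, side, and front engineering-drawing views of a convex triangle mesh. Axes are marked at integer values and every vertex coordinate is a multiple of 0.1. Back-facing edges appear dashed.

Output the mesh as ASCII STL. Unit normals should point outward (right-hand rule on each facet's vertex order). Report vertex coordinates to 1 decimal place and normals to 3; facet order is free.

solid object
 facet normal -0.170 0.306 -0.937
  outer loop
   vertex 0.1 2.7 1.2
   vertex 2.5 2.2 0.6
   vertex 0.0 0.2 0.4
  endloop
 endfacet
 facet normal 0.105 0.929 -0.354
  outer loop
   vertex 0.1 2.7 1.2
   vertex 0.9 3.6 3.8
   vertex 2.5 2.2 0.6
  endloop
 endfacet
 facet normal 0.233 -0.195 -0.953
  outer loop
   vertex 2.3 0.5 0.9
   vertex 0.0 0.2 0.4
   vertex 2.5 2.2 0.6
  endloop
 endfacet
 facet normal 0.113 -0.991 0.076
  outer loop
   vertex 2.3 0.5 0.9
   vertex 1.3 0.6 3.7
   vertex 0.0 0.2 0.4
  endloop
 endfacet
 facet normal -0.607 -0.724 0.327
  outer loop
   vertex 0.3 0.4 1.4
   vertex 0.0 0.2 0.4
   vertex 1.3 0.6 3.7
  endloop
 endfacet
 facet normal -0.904 -0.134 0.405
  outer loop
   vertex 0.3 0.4 1.4
   vertex 1.3 0.6 3.7
   vertex 0.9 3.6 3.8
  endloop
 endfacet
 facet normal -0.953 -0.057 0.297
  outer loop
   vertex 0.3 0.4 1.4
   vertex 0.1 2.7 1.2
   vertex 0.0 0.2 0.4
  endloop
 endfacet
 facet normal -0.949 -0.055 0.311
  outer loop
   vertex 0.3 0.4 1.4
   vertex 0.9 3.6 3.8
   vertex 0.1 2.7 1.2
  endloop
 endfacet
 facet normal 0.992 -0.103 0.078
  outer loop
   vertex 2.3 2.1 3.0
   vertex 2.3 0.5 0.9
   vertex 2.5 2.2 0.6
  endloop
 endfacet
 facet normal 0.752 0.654 0.090
  outer loop
   vertex 2.3 2.1 3.0
   vertex 2.5 2.2 0.6
   vertex 0.9 3.6 3.8
  endloop
 endfacet
 facet normal 0.530 0.042 0.847
  outer loop
   vertex 2.3 2.1 3.0
   vertex 0.9 3.6 3.8
   vertex 1.3 0.6 3.7
  endloop
 endfacet
 facet normal 0.851 -0.418 0.319
  outer loop
   vertex 2.3 2.1 3.0
   vertex 1.3 0.6 3.7
   vertex 2.3 0.5 0.9
  endloop
 endfacet
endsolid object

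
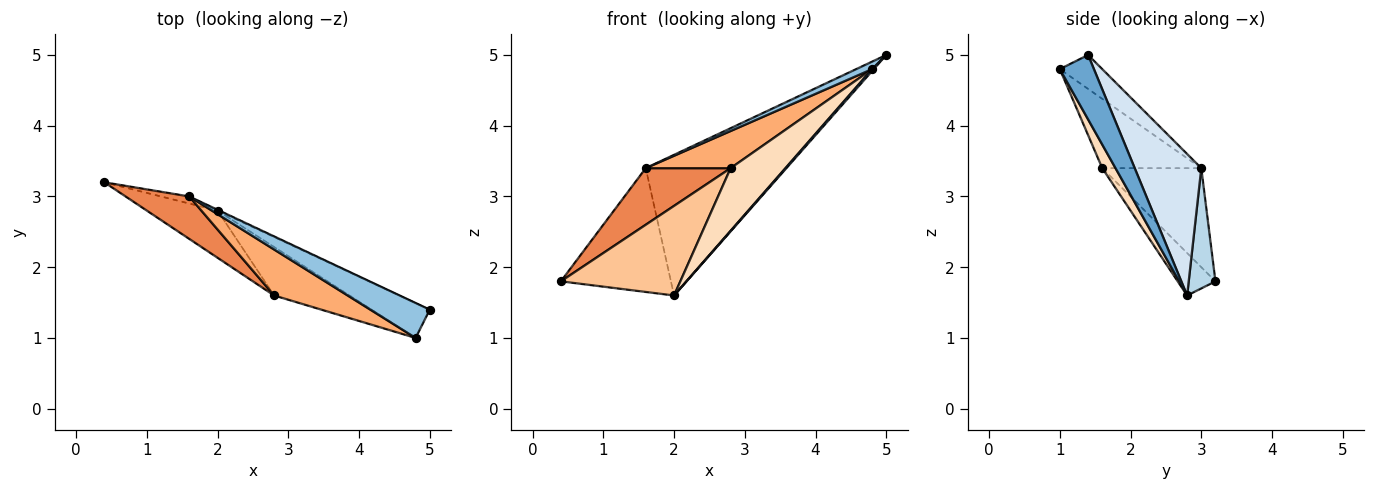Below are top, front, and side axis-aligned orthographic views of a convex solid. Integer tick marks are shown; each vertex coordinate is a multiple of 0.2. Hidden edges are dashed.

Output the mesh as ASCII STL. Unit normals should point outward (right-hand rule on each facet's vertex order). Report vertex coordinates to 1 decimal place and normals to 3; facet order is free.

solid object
 facet normal 0.742 -0.036 -0.670
  outer loop
   vertex 2.0 2.8 1.6
   vertex 5.0 1.4 5.0
   vertex 4.8 1.0 4.8
  endloop
 endfacet
 facet normal -0.488 -0.183 0.854
  outer loop
   vertex 1.6 3.0 3.4
   vertex 4.8 1.0 4.8
   vertex 5.0 1.4 5.0
  endloop
 endfacet
 facet normal 0.236 0.970 -0.055
  outer loop
   vertex 1.6 3.0 3.4
   vertex 2.0 2.8 1.6
   vertex 0.4 3.2 1.8
  endloop
 endfacet
 facet normal 0.428 0.904 -0.005
  outer loop
   vertex 1.6 3.0 3.4
   vertex 5.0 1.4 5.0
   vertex 2.0 2.8 1.6
  endloop
 endfacet
 facet normal -0.682 -0.585 0.439
  outer loop
   vertex 2.8 1.6 3.4
   vertex 1.6 3.0 3.4
   vertex 0.4 3.2 1.8
  endloop
 endfacet
 facet normal -0.591 -0.507 0.627
  outer loop
   vertex 2.8 1.6 3.4
   vertex 4.8 1.0 4.8
   vertex 1.6 3.0 3.4
  endloop
 endfacet
 facet normal -0.269 -0.852 -0.449
  outer loop
   vertex 2.8 1.6 3.4
   vertex 0.4 3.2 1.8
   vertex 2.0 2.8 1.6
  endloop
 endfacet
 facet normal 0.188 -0.777 -0.601
  outer loop
   vertex 2.8 1.6 3.4
   vertex 2.0 2.8 1.6
   vertex 4.8 1.0 4.8
  endloop
 endfacet
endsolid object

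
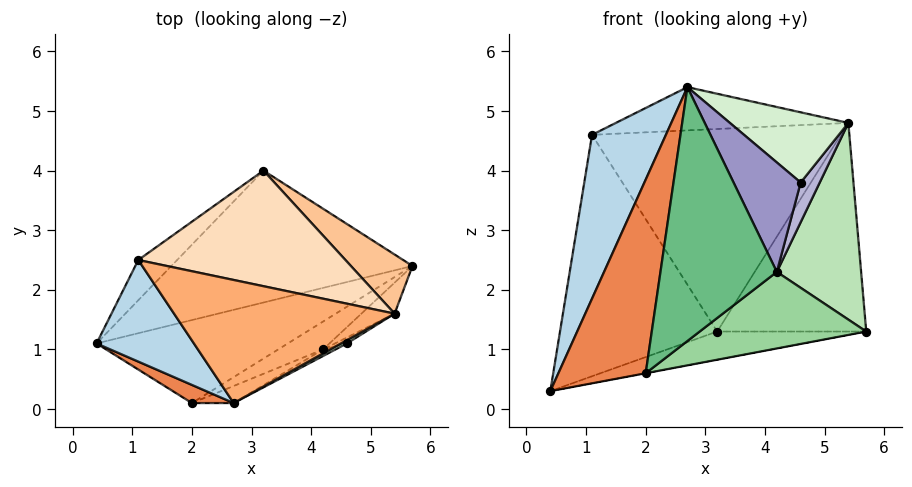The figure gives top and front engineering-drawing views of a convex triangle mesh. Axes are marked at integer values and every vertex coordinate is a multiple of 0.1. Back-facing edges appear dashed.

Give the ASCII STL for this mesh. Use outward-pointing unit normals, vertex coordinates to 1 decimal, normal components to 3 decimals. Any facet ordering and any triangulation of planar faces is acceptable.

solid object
 facet normal 0.132 0.207 -0.969
  outer loop
   vertex 3.2 4.0 1.3
   vertex 5.7 2.4 1.3
   vertex 0.4 1.1 0.3
  endloop
 endfacet
 facet normal -0.694 0.711 -0.118
  outer loop
   vertex 1.1 2.5 4.6
   vertex 3.2 4.0 1.3
   vertex 0.4 1.1 0.3
  endloop
 endfacet
 facet normal -0.838 -0.463 0.287
  outer loop
   vertex 1.1 2.5 4.6
   vertex 0.4 1.1 0.3
   vertex 2.7 0.1 5.4
  endloop
 endfacet
 facet normal 0.185 0.001 -0.983
  outer loop
   vertex 2.0 0.1 0.6
   vertex 0.4 1.1 0.3
   vertex 5.7 2.4 1.3
  endloop
 endfacet
 facet normal -0.539 -0.839 0.079
  outer loop
   vertex 2.0 0.1 0.6
   vertex 2.7 0.1 5.4
   vertex 0.4 1.1 0.3
  endloop
 endfacet
 facet normal 0.025 0.331 0.943
  outer loop
   vertex 5.4 1.6 4.8
   vertex 1.1 2.5 4.6
   vertex 2.7 0.1 5.4
  endloop
 endfacet
 facet normal 0.524 0.819 0.232
  outer loop
   vertex 5.4 1.6 4.8
   vertex 5.7 2.4 1.3
   vertex 3.2 4.0 1.3
  endloop
 endfacet
 facet normal 0.157 0.858 0.490
  outer loop
   vertex 5.4 1.6 4.8
   vertex 3.2 4.0 1.3
   vertex 1.1 2.5 4.6
  endloop
 endfacet
 facet normal 0.418 -0.906 -0.061
  outer loop
   vertex 4.2 1.0 2.3
   vertex 2.7 0.1 5.4
   vertex 2.0 0.1 0.6
  endloop
 endfacet
 facet normal 0.544 -0.788 -0.287
  outer loop
   vertex 4.2 1.0 2.3
   vertex 2.0 0.1 0.6
   vertex 5.7 2.4 1.3
  endloop
 endfacet
 facet normal 0.633 -0.765 -0.120
  outer loop
   vertex 4.2 1.0 2.3
   vertex 5.7 2.4 1.3
   vertex 5.4 1.6 4.8
  endloop
 endfacet
 facet normal 0.492 -0.870 0.041
  outer loop
   vertex 4.6 1.1 3.8
   vertex 5.4 1.6 4.8
   vertex 2.7 0.1 5.4
  endloop
 endfacet
 facet normal 0.429 -0.902 -0.054
  outer loop
   vertex 4.6 1.1 3.8
   vertex 2.7 0.1 5.4
   vertex 4.2 1.0 2.3
  endloop
 endfacet
 facet normal 0.626 -0.771 -0.116
  outer loop
   vertex 4.6 1.1 3.8
   vertex 4.2 1.0 2.3
   vertex 5.4 1.6 4.8
  endloop
 endfacet
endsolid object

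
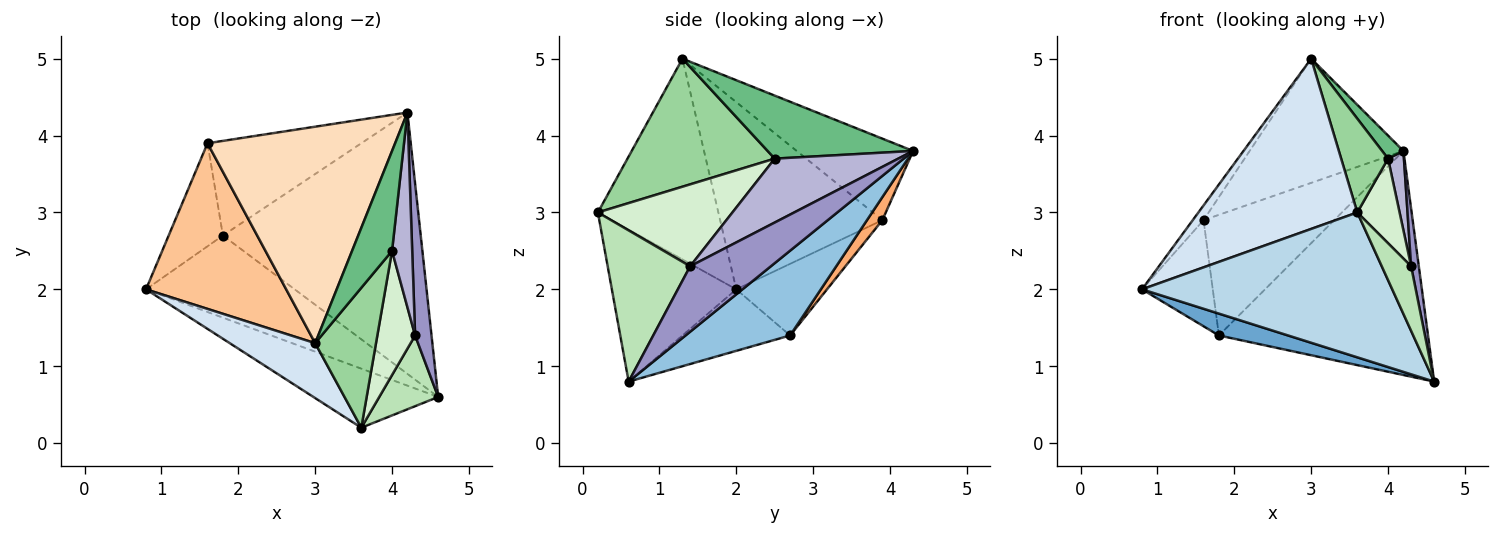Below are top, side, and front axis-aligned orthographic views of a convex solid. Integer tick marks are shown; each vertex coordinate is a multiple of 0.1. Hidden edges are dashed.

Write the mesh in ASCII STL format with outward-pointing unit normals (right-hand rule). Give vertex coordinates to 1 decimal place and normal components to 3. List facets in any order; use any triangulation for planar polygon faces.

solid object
 facet normal -0.371 -0.239 -0.897
  outer loop
   vertex 1.8 2.7 1.4
   vertex 4.6 0.6 0.8
   vertex 0.8 2.0 2.0
  endloop
 endfacet
 facet normal 0.309 0.619 -0.722
  outer loop
   vertex 1.8 2.7 1.4
   vertex 4.2 4.3 3.8
   vertex 4.6 0.6 0.8
  endloop
 endfacet
 facet normal -0.418 -0.841 -0.343
  outer loop
   vertex 3.6 0.2 3.0
   vertex 0.8 2.0 2.0
   vertex 4.6 0.6 0.8
  endloop
 endfacet
 facet normal -0.585 -0.772 0.249
  outer loop
   vertex 3.6 0.2 3.0
   vertex 3.0 1.3 5.0
   vertex 0.8 2.0 2.0
  endloop
 endfacet
 facet normal -0.677 0.528 -0.513
  outer loop
   vertex 1.6 3.9 2.9
   vertex 1.8 2.7 1.4
   vertex 0.8 2.0 2.0
  endloop
 endfacet
 facet normal 0.092 0.784 -0.615
  outer loop
   vertex 1.6 3.9 2.9
   vertex 4.2 4.3 3.8
   vertex 1.8 2.7 1.4
  endloop
 endfacet
 facet normal -0.799 0.053 0.599
  outer loop
   vertex 1.6 3.9 2.9
   vertex 0.8 2.0 2.0
   vertex 3.0 1.3 5.0
  endloop
 endfacet
 facet normal -0.353 0.466 0.812
  outer loop
   vertex 1.6 3.9 2.9
   vertex 3.0 1.3 5.0
   vertex 4.2 4.3 3.8
  endloop
 endfacet
 facet normal 0.838 -0.123 0.531
  outer loop
   vertex 4.0 2.5 3.7
   vertex 4.2 4.3 3.8
   vertex 3.0 1.3 5.0
  endloop
 endfacet
 facet normal 0.868 -0.276 0.412
  outer loop
   vertex 4.0 2.5 3.7
   vertex 3.0 1.3 5.0
   vertex 3.6 0.2 3.0
  endloop
 endfacet
 facet normal 0.884 -0.315 0.345
  outer loop
   vertex 4.3 1.4 2.3
   vertex 3.6 0.2 3.0
   vertex 4.6 0.6 0.8
  endloop
 endfacet
 facet normal 0.873 -0.274 0.403
  outer loop
   vertex 4.3 1.4 2.3
   vertex 4.0 2.5 3.7
   vertex 3.6 0.2 3.0
  endloop
 endfacet
 facet normal 0.966 -0.092 0.242
  outer loop
   vertex 4.3 1.4 2.3
   vertex 4.6 0.6 0.8
   vertex 4.2 4.3 3.8
  endloop
 endfacet
 facet normal 0.947 -0.122 0.299
  outer loop
   vertex 4.3 1.4 2.3
   vertex 4.2 4.3 3.8
   vertex 4.0 2.5 3.7
  endloop
 endfacet
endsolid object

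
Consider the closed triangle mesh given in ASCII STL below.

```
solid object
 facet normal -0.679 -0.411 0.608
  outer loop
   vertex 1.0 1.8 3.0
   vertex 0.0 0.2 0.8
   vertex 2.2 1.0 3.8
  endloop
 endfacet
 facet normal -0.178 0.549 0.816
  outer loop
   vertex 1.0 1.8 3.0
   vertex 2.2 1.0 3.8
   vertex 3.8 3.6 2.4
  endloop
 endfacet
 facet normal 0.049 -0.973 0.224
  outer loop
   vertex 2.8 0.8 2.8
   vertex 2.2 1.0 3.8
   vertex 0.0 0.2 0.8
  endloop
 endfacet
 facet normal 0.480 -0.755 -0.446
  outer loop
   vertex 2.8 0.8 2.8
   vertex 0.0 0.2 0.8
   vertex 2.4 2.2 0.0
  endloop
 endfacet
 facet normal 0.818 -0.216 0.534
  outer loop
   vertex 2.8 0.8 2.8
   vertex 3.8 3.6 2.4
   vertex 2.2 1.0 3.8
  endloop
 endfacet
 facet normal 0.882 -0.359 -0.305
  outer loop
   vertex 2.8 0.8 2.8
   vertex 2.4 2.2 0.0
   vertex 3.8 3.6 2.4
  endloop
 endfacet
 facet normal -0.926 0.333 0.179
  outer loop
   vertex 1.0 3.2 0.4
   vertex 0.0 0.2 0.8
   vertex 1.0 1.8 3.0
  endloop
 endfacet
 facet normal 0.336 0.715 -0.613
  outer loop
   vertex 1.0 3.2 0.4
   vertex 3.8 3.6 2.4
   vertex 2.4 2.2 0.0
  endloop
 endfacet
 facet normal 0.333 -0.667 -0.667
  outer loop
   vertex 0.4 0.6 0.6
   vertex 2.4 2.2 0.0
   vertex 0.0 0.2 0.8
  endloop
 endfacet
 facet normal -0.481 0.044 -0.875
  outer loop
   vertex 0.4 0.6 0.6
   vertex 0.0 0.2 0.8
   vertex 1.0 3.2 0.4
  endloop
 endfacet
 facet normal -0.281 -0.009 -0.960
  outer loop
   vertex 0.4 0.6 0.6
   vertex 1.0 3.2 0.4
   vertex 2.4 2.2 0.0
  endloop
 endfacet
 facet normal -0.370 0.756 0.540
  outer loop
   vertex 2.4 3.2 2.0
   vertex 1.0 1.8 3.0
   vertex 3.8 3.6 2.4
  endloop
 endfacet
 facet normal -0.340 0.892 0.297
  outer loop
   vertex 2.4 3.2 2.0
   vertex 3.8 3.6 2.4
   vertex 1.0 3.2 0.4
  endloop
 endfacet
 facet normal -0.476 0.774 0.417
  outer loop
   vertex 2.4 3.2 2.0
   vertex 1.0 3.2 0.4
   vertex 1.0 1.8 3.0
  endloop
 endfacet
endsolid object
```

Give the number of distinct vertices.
9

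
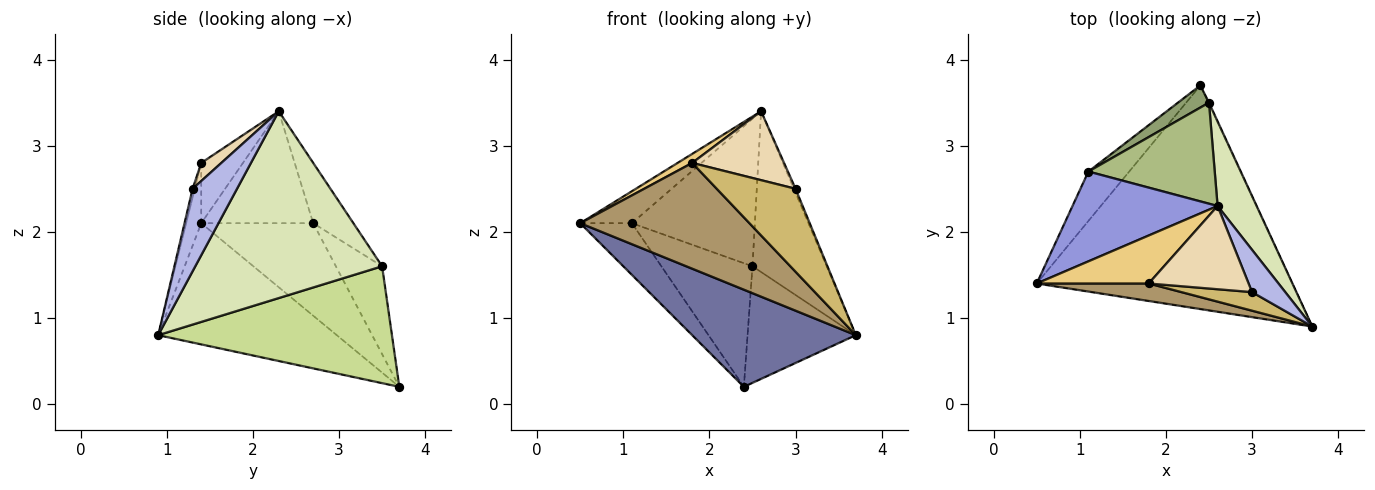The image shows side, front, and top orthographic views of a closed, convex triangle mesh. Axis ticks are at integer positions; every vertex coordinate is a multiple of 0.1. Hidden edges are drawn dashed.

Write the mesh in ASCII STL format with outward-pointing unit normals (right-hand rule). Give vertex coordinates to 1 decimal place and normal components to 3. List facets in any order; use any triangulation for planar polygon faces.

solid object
 facet normal -0.399 -0.365 -0.841
  outer loop
   vertex 2.4 3.7 0.2
   vertex 3.7 0.9 0.8
   vertex 0.5 1.4 2.1
  endloop
 endfacet
 facet normal -0.843 0.389 -0.372
  outer loop
   vertex 1.1 2.7 2.1
   vertex 2.4 3.7 0.2
   vertex 0.5 1.4 2.1
  endloop
 endfacet
 facet normal -0.588 0.271 0.762
  outer loop
   vertex 1.1 2.7 2.1
   vertex 0.5 1.4 2.1
   vertex 2.6 2.3 3.4
  endloop
 endfacet
 facet normal 0.927 0.035 0.374
  outer loop
   vertex 3.0 1.3 2.5
   vertex 3.7 0.9 0.8
   vertex 2.6 2.3 3.4
  endloop
 endfacet
 facet normal -0.447 0.881 0.158
  outer loop
   vertex 2.5 3.5 1.6
   vertex 2.4 3.7 0.2
   vertex 1.1 2.7 2.1
  endloop
 endfacet
 facet normal -0.260 0.797 0.546
  outer loop
   vertex 2.5 3.5 1.6
   vertex 1.1 2.7 2.1
   vertex 2.6 2.3 3.4
  endloop
 endfacet
 facet normal 0.907 0.420 -0.005
  outer loop
   vertex 2.5 3.5 1.6
   vertex 3.7 0.9 0.8
   vertex 2.4 3.7 0.2
  endloop
 endfacet
 facet normal 0.912 0.362 0.191
  outer loop
   vertex 2.5 3.5 1.6
   vertex 2.6 2.3 3.4
   vertex 3.7 0.9 0.8
  endloop
 endfacet
 facet normal -0.088 -0.983 0.163
  outer loop
   vertex 1.8 1.4 2.8
   vertex 0.5 1.4 2.1
   vertex 3.7 0.9 0.8
  endloop
 endfacet
 facet normal -0.027 -0.975 0.219
  outer loop
   vertex 1.8 1.4 2.8
   vertex 3.7 0.9 0.8
   vertex 3.0 1.3 2.5
  endloop
 endfacet
 facet normal -0.468 -0.163 0.869
  outer loop
   vertex 1.8 1.4 2.8
   vertex 2.6 2.3 3.4
   vertex 0.5 1.4 2.1
  endloop
 endfacet
 facet normal 0.138 -0.631 0.763
  outer loop
   vertex 1.8 1.4 2.8
   vertex 3.0 1.3 2.5
   vertex 2.6 2.3 3.4
  endloop
 endfacet
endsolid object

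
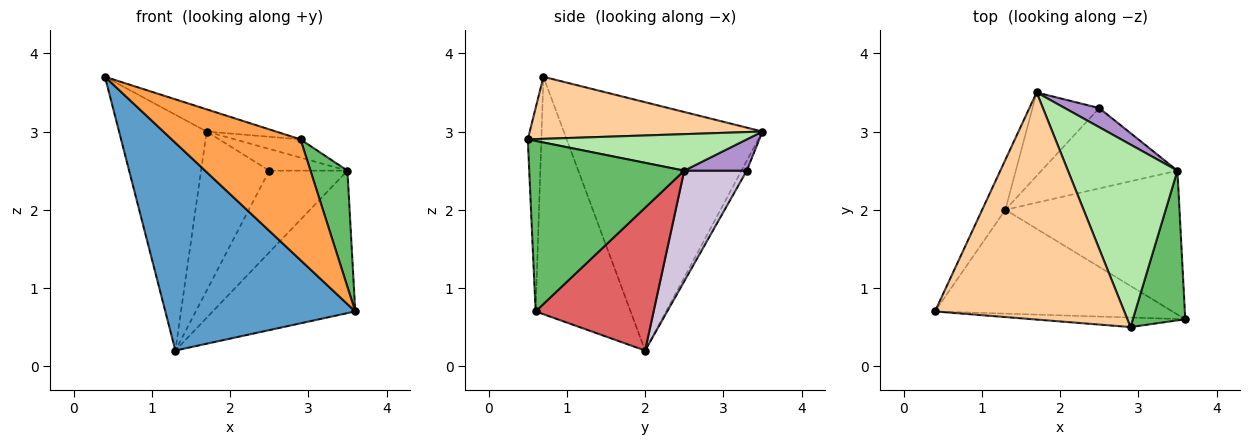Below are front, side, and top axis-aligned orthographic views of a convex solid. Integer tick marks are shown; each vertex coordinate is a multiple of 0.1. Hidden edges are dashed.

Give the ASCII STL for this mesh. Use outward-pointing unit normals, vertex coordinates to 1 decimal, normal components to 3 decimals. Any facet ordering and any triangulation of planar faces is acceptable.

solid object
 facet normal -0.408 -0.816 -0.408
  outer loop
   vertex 1.3 2.0 0.2
   vertex 3.6 0.6 0.7
   vertex 0.4 0.7 3.7
  endloop
 endfacet
 facet normal -0.912 0.402 -0.085
  outer loop
   vertex 1.3 2.0 0.2
   vertex 0.4 0.7 3.7
   vertex 1.7 3.5 3.0
  endloop
 endfacet
 facet normal -0.104 -0.991 -0.078
  outer loop
   vertex 2.9 0.5 2.9
   vertex 0.4 0.7 3.7
   vertex 3.6 0.6 0.7
  endloop
 endfacet
 facet normal 0.310 0.093 0.946
  outer loop
   vertex 2.9 0.5 2.9
   vertex 1.7 3.5 3.0
   vertex 0.4 0.7 3.7
  endloop
 endfacet
 facet normal 0.932 -0.222 0.286
  outer loop
   vertex 3.5 2.5 2.5
   vertex 2.9 0.5 2.9
   vertex 3.6 0.6 0.7
  endloop
 endfacet
 facet normal 0.315 0.094 0.944
  outer loop
   vertex 3.5 2.5 2.5
   vertex 1.7 3.5 3.0
   vertex 2.9 0.5 2.9
  endloop
 endfacet
 facet normal 0.504 0.608 -0.614
  outer loop
   vertex 3.5 2.5 2.5
   vertex 3.6 0.6 0.7
   vertex 1.3 2.0 0.2
  endloop
 endfacet
 facet normal -0.069 0.883 -0.463
  outer loop
   vertex 2.5 3.3 2.5
   vertex 1.3 2.0 0.2
   vertex 1.7 3.5 3.0
  endloop
 endfacet
 facet normal 0.515 0.644 0.566
  outer loop
   vertex 2.5 3.3 2.5
   vertex 1.7 3.5 3.0
   vertex 3.5 2.5 2.5
  endloop
 endfacet
 facet normal 0.496 0.620 -0.609
  outer loop
   vertex 2.5 3.3 2.5
   vertex 3.5 2.5 2.5
   vertex 1.3 2.0 0.2
  endloop
 endfacet
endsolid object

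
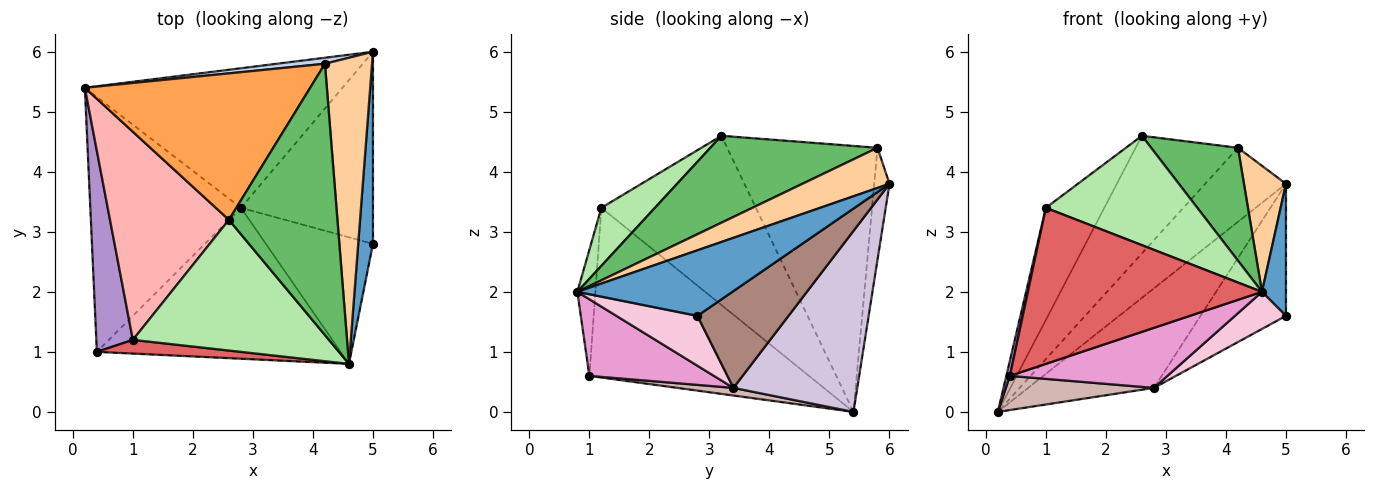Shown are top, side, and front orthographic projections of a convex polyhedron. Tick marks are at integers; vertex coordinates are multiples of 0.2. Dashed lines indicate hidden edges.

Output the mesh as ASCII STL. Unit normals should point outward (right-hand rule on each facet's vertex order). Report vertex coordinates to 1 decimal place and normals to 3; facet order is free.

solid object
 facet normal 0.965 -0.149 0.217
  outer loop
   vertex 5.0 2.8 1.6
   vertex 5.0 6.0 3.8
   vertex 4.6 0.8 2.0
  endloop
 endfacet
 facet normal -0.185 0.979 0.079
  outer loop
   vertex 4.2 5.8 4.4
   vertex 5.0 6.0 3.8
   vertex 0.2 5.4 0.0
  endloop
 endfacet
 facet normal -0.677 0.461 0.574
  outer loop
   vertex 4.2 5.8 4.4
   vertex 0.2 5.4 0.0
   vertex 2.6 3.2 4.6
  endloop
 endfacet
 facet normal 0.619 -0.299 0.726
  outer loop
   vertex 4.2 5.8 4.4
   vertex 4.6 0.8 2.0
   vertex 5.0 6.0 3.8
  endloop
 endfacet
 facet normal 0.595 -0.309 0.742
  outer loop
   vertex 4.2 5.8 4.4
   vertex 2.6 3.2 4.6
   vertex 4.6 0.8 2.0
  endloop
 endfacet
 facet normal 0.221 -0.626 0.748
  outer loop
   vertex 1.0 1.2 3.4
   vertex 4.6 0.8 2.0
   vertex 2.6 3.2 4.6
  endloop
 endfacet
 facet normal -0.076 -0.993 0.087
  outer loop
   vertex 1.0 1.2 3.4
   vertex 0.4 1.0 0.6
   vertex 4.6 0.8 2.0
  endloop
 endfacet
 facet normal -0.782 0.296 0.549
  outer loop
   vertex 1.0 1.2 3.4
   vertex 2.6 3.2 4.6
   vertex 0.2 5.4 0.0
  endloop
 endfacet
 facet normal -0.977 -0.016 0.211
  outer loop
   vertex 1.0 1.2 3.4
   vertex 0.2 5.4 0.0
   vertex 0.4 1.0 0.6
  endloop
 endfacet
 facet normal 0.496 0.504 -0.707
  outer loop
   vertex 2.8 3.4 0.4
   vertex 0.2 5.4 0.0
   vertex 5.0 6.0 3.8
  endloop
 endfacet
 facet normal 0.517 0.485 -0.705
  outer loop
   vertex 2.8 3.4 0.4
   vertex 5.0 6.0 3.8
   vertex 5.0 2.8 1.6
  endloop
 endfacet
 facet normal 0.050 -0.133 -0.990
  outer loop
   vertex 2.8 3.4 0.4
   vertex 0.4 1.0 0.6
   vertex 0.2 5.4 0.0
  endloop
 endfacet
 facet normal 0.280 -0.355 -0.892
  outer loop
   vertex 2.8 3.4 0.4
   vertex 4.6 0.8 2.0
   vertex 0.4 1.0 0.6
  endloop
 endfacet
 facet normal 0.408 -0.257 -0.876
  outer loop
   vertex 2.8 3.4 0.4
   vertex 5.0 2.8 1.6
   vertex 4.6 0.8 2.0
  endloop
 endfacet
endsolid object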